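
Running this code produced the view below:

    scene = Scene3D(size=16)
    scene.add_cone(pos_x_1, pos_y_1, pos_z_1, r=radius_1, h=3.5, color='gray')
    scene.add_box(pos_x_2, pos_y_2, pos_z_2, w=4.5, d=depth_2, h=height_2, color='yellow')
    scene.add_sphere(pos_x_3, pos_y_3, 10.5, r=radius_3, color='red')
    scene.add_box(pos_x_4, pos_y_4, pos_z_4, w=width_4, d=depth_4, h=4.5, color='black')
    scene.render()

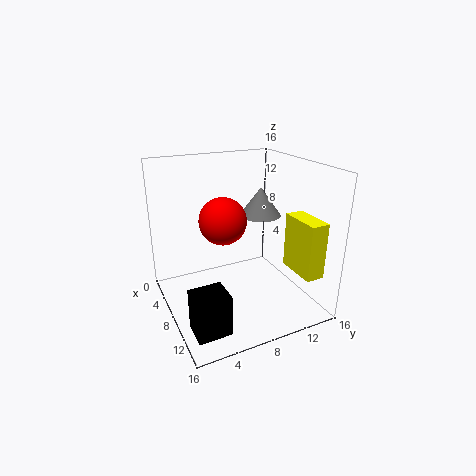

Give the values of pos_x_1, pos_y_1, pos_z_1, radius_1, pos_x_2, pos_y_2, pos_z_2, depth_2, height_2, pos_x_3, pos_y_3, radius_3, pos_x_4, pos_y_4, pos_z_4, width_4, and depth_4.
pos_x_1 = 5
pos_y_1 = 12.5
pos_z_1 = 9
radius_1 = 2.5
pos_x_2 = 10.5
pos_y_2 = 12.5
pos_z_2 = 5
depth_2 = 2
height_2 = 6
pos_x_3 = 8.5
pos_y_3 = 6
radius_3 = 2.5
pos_x_4 = 11
pos_y_4 = 1
pos_z_4 = 0.5
width_4 = 3
depth_4 = 3.5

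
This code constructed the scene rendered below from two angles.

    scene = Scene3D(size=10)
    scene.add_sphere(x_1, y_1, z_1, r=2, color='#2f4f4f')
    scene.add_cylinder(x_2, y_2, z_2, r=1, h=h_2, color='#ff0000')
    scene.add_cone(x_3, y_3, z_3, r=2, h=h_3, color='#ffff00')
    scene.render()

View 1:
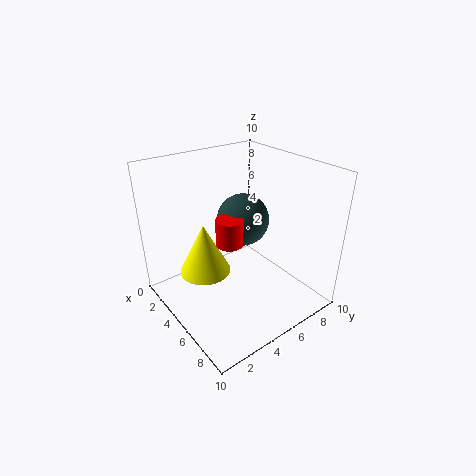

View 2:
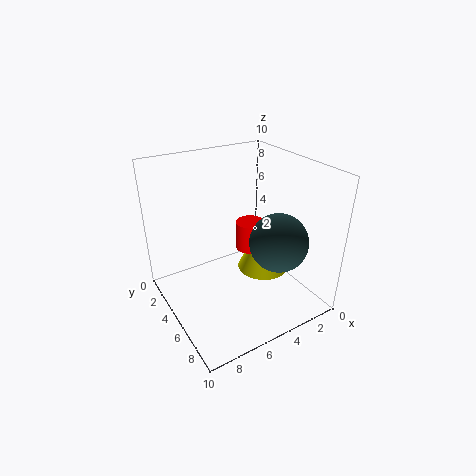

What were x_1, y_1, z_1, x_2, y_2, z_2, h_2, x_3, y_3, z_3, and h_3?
x_1 = 3
y_1 = 7
z_1 = 5
x_2 = 4
y_2 = 5
z_2 = 4
h_2 = 2
x_3 = 2
y_3 = 4
z_3 = 1
h_3 = 4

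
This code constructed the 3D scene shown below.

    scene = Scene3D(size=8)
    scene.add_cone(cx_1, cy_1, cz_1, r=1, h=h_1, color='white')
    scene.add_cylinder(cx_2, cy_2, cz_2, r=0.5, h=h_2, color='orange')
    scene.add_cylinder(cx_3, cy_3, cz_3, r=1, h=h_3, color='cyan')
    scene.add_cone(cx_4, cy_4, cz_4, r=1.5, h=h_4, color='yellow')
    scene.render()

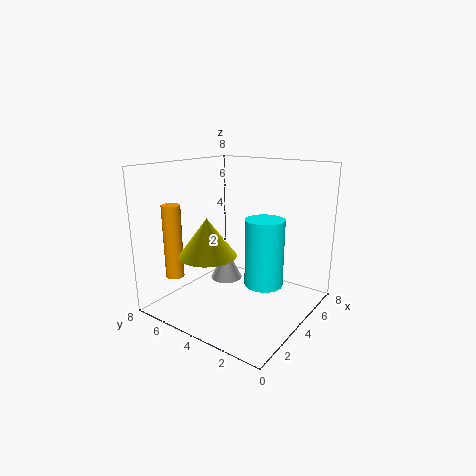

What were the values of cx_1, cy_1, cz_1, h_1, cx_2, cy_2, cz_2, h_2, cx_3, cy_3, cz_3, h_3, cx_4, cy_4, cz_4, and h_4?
cx_1 = 5.5; cy_1 = 6; cz_1 = 0.5; h_1 = 2; cx_2 = 1.5; cy_2 = 6.5; cz_2 = 2; h_2 = 4; cx_3 = 3.5; cy_3 = 2; cz_3 = 2; h_3 = 3.5; cx_4 = 2; cy_4 = 4.5; cz_4 = 3.5; h_4 = 2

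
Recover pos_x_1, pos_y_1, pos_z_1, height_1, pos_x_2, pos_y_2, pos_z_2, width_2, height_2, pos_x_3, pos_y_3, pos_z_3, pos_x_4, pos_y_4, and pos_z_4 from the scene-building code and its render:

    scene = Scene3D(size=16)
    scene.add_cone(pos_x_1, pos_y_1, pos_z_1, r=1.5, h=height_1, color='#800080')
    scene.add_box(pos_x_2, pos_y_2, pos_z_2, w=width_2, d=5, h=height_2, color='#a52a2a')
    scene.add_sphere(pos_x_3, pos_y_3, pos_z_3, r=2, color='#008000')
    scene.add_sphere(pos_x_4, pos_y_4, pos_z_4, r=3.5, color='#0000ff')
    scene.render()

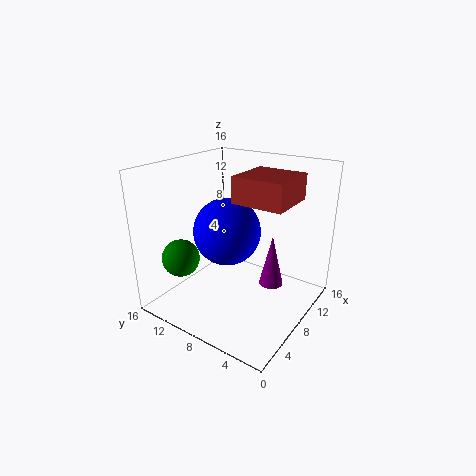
pos_x_1 = 12.5, pos_y_1 = 6, pos_z_1 = 0.5, height_1 = 6.5, pos_x_2 = 4, pos_y_2 = 1, pos_z_2 = 13.5, width_2 = 5, height_2 = 2.5, pos_x_3 = 3, pos_y_3 = 12, pos_z_3 = 6.5, pos_x_4 = 6, pos_y_4 = 8, pos_z_4 = 9.5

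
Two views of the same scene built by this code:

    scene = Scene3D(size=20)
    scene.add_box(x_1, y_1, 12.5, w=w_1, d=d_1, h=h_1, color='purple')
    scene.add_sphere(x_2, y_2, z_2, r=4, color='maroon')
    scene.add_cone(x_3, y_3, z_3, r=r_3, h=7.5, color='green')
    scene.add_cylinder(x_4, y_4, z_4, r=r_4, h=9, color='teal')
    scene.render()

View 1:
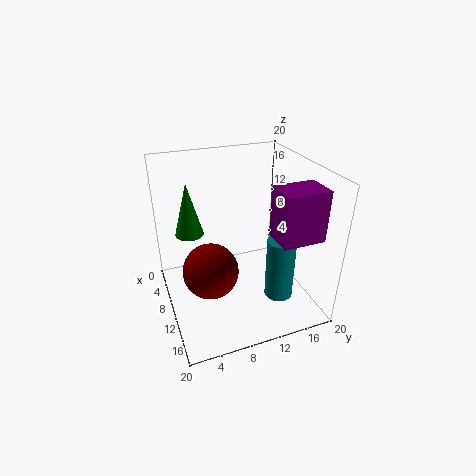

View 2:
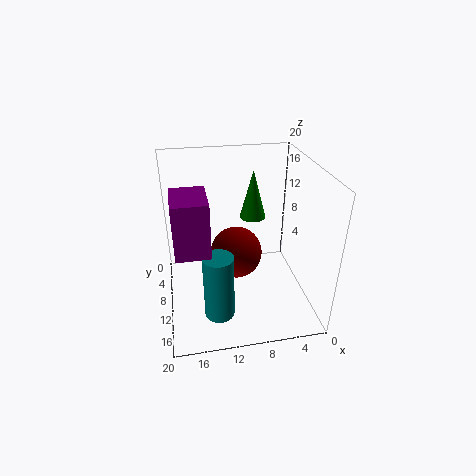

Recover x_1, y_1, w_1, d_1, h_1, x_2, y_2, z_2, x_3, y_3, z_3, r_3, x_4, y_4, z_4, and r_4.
x_1 = 14.5, y_1 = 12.5, w_1 = 4, d_1 = 5.5, h_1 = 6.5, x_2 = 9.5, y_2 = 6, z_2 = 5, x_3 = 6.5, y_3 = 4, z_3 = 10, r_3 = 2, x_4 = 13.5, y_4 = 15, z_4 = 1.5, r_4 = 2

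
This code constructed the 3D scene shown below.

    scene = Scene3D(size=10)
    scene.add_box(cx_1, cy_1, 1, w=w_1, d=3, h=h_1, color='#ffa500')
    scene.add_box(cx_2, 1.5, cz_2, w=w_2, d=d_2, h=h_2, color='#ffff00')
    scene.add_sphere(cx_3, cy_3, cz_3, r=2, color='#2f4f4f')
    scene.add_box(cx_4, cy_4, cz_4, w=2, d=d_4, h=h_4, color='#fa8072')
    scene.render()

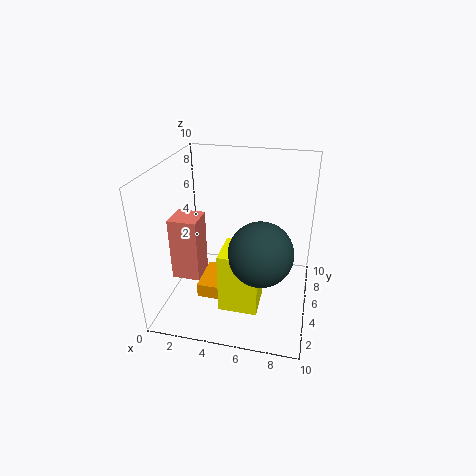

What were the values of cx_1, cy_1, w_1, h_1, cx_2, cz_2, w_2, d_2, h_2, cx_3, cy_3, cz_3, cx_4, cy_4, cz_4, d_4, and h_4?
cx_1 = 2.5; cy_1 = 3; w_1 = 3; h_1 = 1; cx_2 = 4.5; cz_2 = 1.5; w_2 = 2.5; d_2 = 2.5; h_2 = 4; cx_3 = 7; cy_3 = 2.5; cz_3 = 5.5; cx_4 = 0.5; cy_4 = 3.5; cz_4 = 2; d_4 = 2; h_4 = 4.5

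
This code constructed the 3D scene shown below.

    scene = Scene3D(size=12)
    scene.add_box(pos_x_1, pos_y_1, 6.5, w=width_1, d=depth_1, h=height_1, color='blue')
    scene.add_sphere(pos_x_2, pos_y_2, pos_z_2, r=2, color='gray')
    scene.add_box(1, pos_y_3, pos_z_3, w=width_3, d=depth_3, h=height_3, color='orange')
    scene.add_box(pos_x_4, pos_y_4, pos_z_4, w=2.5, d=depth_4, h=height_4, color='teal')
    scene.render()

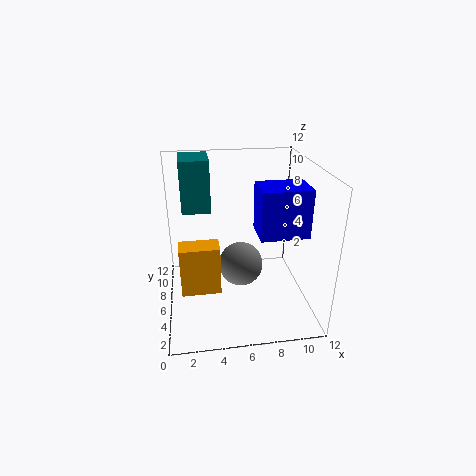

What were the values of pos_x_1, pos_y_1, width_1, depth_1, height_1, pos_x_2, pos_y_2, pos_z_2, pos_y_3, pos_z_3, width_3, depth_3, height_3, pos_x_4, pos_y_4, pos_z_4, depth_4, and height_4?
pos_x_1 = 7.5, pos_y_1 = 4, width_1 = 4, depth_1 = 3, height_1 = 4, pos_x_2 = 6.5, pos_y_2 = 7.5, pos_z_2 = 2.5, pos_y_3 = 6, pos_z_3 = 0.5, width_3 = 3.5, depth_3 = 2, height_3 = 4.5, pos_x_4 = 1.5, pos_y_4 = 8, pos_z_4 = 7.5, depth_4 = 3.5, height_4 = 4.5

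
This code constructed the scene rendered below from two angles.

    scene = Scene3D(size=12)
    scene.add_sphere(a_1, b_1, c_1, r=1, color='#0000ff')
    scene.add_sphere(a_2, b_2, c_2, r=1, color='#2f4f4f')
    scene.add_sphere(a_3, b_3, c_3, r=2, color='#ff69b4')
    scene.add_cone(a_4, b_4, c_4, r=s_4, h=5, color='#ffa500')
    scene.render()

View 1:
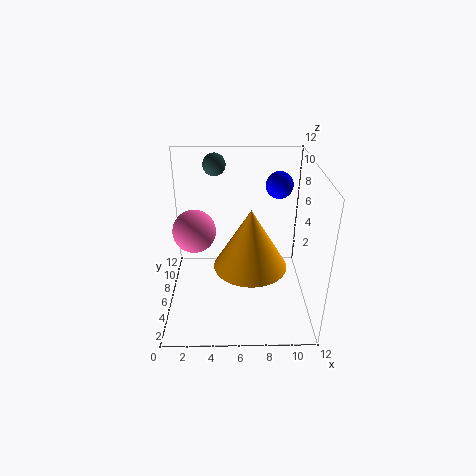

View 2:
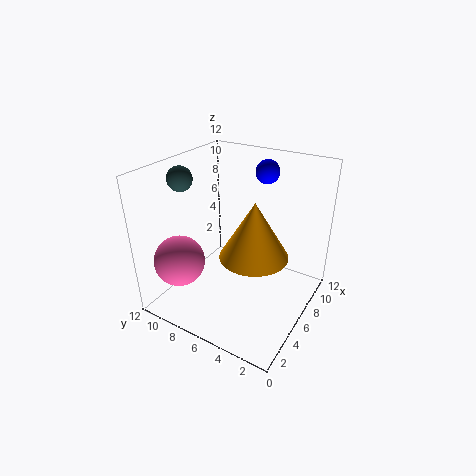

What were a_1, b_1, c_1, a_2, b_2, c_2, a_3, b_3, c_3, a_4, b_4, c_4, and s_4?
a_1 = 9; b_1 = 5; c_1 = 11; a_2 = 4; b_2 = 10; c_2 = 11; a_3 = 2; b_3 = 9; c_3 = 5; a_4 = 7; b_4 = 5; c_4 = 4; s_4 = 3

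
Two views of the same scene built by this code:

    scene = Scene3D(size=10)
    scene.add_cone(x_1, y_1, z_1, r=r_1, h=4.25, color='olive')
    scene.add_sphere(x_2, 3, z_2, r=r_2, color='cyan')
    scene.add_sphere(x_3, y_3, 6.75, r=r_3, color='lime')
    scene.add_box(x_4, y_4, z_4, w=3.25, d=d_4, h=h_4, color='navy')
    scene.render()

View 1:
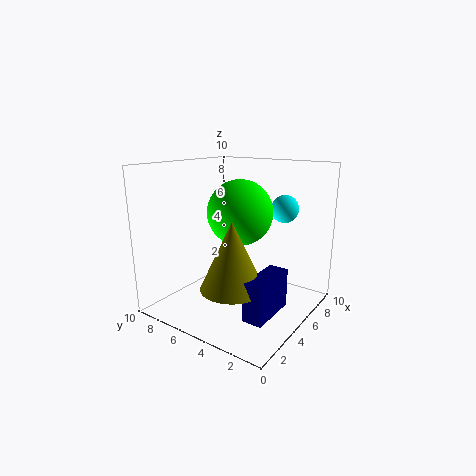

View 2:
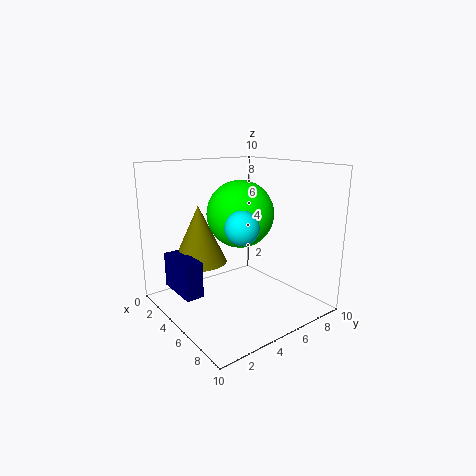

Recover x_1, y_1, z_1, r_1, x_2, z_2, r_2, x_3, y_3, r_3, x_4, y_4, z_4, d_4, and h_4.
x_1 = 2.25
y_1 = 3.5
z_1 = 2.75
r_1 = 2
x_2 = 8
z_2 = 6.75
r_2 = 1
x_3 = 5.25
y_3 = 5
r_3 = 2.25
x_4 = 1.5
y_4 = 1
z_4 = 1.25
d_4 = 1.25
h_4 = 2.5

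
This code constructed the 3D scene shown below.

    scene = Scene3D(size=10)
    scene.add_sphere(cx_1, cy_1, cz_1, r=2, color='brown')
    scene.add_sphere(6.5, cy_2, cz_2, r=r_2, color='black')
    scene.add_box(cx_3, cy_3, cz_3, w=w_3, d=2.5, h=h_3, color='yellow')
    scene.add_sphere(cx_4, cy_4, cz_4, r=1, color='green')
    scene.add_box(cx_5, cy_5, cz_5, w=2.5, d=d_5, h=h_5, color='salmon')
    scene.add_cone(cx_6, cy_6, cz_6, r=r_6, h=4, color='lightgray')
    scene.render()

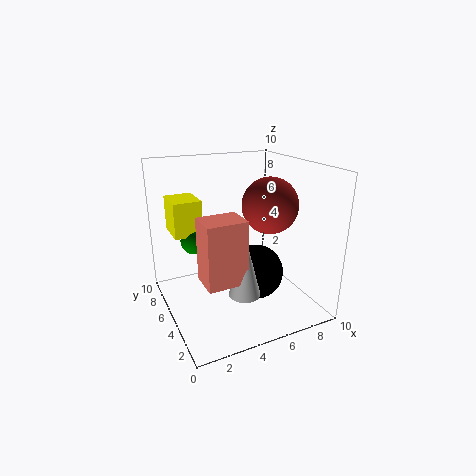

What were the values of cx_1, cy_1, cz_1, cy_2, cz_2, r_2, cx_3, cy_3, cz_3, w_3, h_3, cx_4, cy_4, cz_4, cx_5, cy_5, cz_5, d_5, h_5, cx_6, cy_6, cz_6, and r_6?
cx_1 = 7.5; cy_1 = 5; cz_1 = 7; cy_2 = 5; cz_2 = 2; r_2 = 2; cx_3 = 1; cy_3 = 6.5; cz_3 = 5; w_3 = 2; h_3 = 2.5; cx_4 = 2.5; cy_4 = 7; cz_4 = 4.5; cx_5 = 1.5; cy_5 = 1.5; cz_5 = 3.5; d_5 = 2; h_5 = 4; cx_6 = 4; cy_6 = 2; cz_6 = 2.5; r_6 = 1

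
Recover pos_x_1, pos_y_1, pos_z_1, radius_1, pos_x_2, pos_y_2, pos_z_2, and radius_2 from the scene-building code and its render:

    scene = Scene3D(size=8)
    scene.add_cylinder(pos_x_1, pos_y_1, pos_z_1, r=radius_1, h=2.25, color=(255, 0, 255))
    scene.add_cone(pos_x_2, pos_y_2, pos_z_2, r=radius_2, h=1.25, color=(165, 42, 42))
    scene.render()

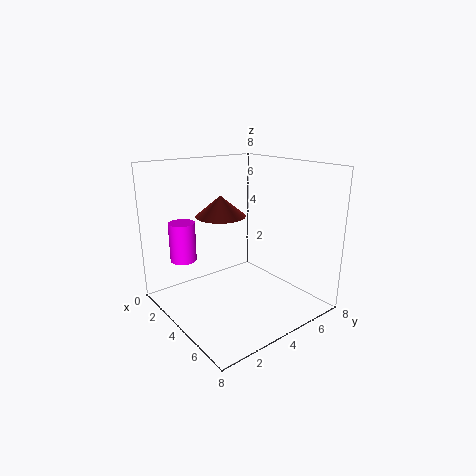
pos_x_1 = 1.75; pos_y_1 = 1.75; pos_z_1 = 2.5; radius_1 = 0.75; pos_x_2 = 2; pos_y_2 = 4.25; pos_z_2 = 4.75; radius_2 = 1.5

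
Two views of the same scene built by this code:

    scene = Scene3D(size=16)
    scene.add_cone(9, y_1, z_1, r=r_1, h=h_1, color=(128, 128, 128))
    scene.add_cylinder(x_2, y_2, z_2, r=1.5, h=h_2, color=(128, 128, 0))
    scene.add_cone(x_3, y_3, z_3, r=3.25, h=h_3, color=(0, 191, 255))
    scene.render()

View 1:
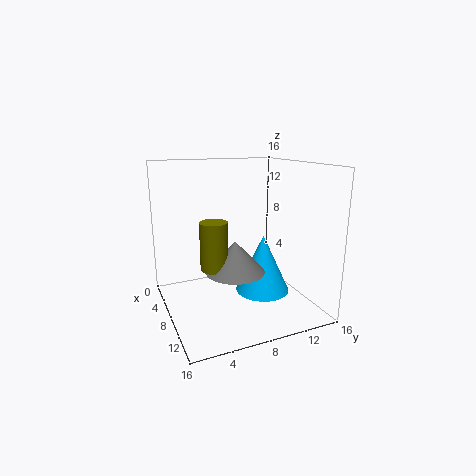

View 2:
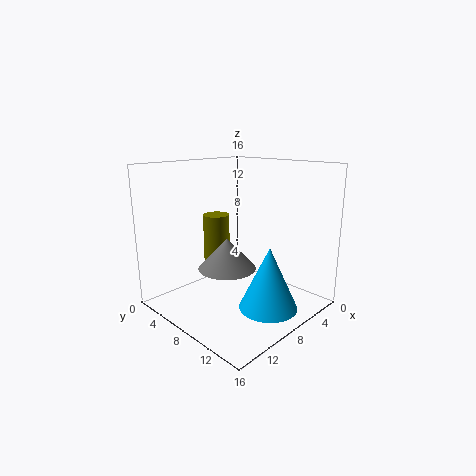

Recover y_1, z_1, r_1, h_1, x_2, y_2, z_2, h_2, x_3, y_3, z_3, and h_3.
y_1 = 7.25
z_1 = 4.5
r_1 = 3.25
h_1 = 3.5
x_2 = 8.5
y_2 = 5
z_2 = 5
h_2 = 5.25
x_3 = 7
y_3 = 11.75
z_3 = 0.5
h_3 = 7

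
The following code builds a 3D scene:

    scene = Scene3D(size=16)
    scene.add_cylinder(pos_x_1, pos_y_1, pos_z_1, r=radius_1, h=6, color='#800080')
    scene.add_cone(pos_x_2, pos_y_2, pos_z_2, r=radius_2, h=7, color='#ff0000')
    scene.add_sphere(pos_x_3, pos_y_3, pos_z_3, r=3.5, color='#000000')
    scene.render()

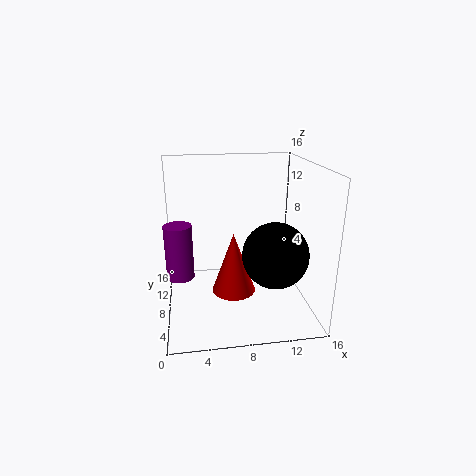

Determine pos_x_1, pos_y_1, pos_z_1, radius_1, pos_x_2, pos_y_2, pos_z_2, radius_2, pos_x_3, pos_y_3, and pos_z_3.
pos_x_1 = 1.5, pos_y_1 = 7.5, pos_z_1 = 4, radius_1 = 1.5, pos_x_2 = 7.5, pos_y_2 = 8, pos_z_2 = 1.5, radius_2 = 2.5, pos_x_3 = 11.5, pos_y_3 = 5, pos_z_3 = 7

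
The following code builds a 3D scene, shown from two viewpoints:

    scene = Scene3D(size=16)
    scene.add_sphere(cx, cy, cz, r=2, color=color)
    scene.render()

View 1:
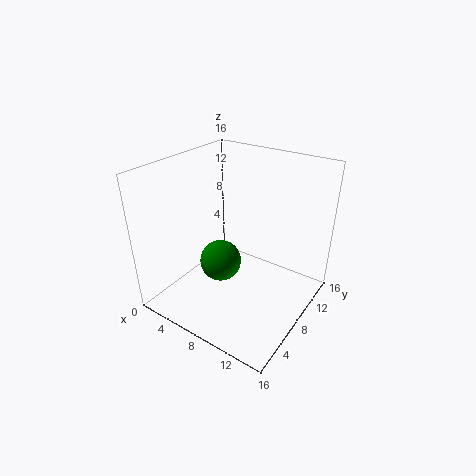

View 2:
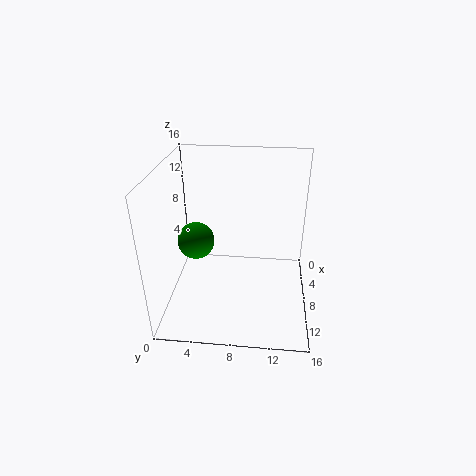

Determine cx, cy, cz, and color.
cx = 9, cy = 3.5, cz = 8, color = 'green'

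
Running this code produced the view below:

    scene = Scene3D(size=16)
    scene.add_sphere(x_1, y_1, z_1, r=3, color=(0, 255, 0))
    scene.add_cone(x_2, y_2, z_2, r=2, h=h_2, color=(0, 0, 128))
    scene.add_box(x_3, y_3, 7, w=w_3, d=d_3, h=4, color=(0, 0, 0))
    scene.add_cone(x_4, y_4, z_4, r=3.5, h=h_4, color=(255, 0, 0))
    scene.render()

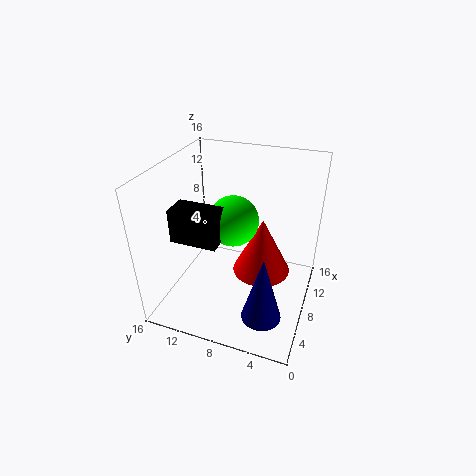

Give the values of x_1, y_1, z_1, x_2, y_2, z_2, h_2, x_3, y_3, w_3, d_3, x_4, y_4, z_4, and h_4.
x_1 = 10.5
y_1 = 9.5
z_1 = 8.5
x_2 = 2.5
y_2 = 3.5
z_2 = 3
h_2 = 7
x_3 = 6
y_3 = 10
w_3 = 3
d_3 = 5.5
x_4 = 11
y_4 = 6
z_4 = 2
h_4 = 7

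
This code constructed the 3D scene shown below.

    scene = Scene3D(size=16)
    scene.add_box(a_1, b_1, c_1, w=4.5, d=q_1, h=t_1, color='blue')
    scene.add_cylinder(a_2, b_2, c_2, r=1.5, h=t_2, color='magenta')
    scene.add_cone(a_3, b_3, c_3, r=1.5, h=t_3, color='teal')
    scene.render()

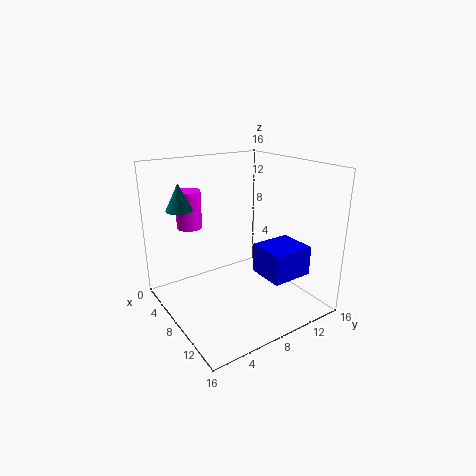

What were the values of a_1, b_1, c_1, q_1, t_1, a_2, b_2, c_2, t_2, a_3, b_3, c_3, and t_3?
a_1 = 7.5; b_1 = 10.5; c_1 = 3; q_1 = 5; t_1 = 3.5; a_2 = 2; b_2 = 5; c_2 = 8; t_2 = 4.5; a_3 = 4; b_3 = 3; c_3 = 11; t_3 = 3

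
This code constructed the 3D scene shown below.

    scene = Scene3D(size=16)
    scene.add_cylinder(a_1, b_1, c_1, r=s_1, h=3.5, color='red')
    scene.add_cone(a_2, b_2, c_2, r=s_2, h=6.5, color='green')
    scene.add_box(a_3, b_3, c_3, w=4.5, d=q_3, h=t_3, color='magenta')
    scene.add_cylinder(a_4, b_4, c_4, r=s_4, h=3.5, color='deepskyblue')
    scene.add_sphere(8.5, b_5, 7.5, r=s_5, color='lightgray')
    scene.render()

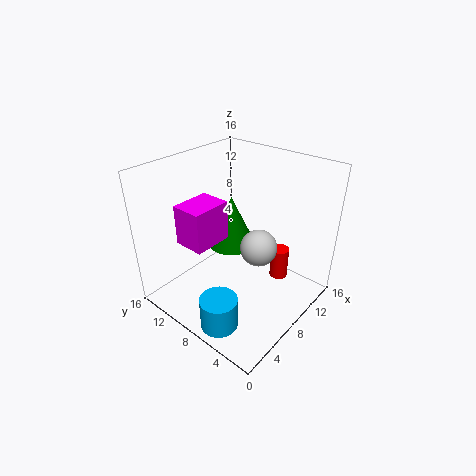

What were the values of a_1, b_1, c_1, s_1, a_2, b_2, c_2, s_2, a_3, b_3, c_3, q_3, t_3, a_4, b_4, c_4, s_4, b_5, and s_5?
a_1 = 10.5, b_1 = 4, c_1 = 3.5, s_1 = 1, a_2 = 11.5, b_2 = 12, c_2 = 4, s_2 = 3, a_3 = 3.5, b_3 = 9.5, c_3 = 7.5, q_3 = 3.5, t_3 = 4.5, a_4 = 2.5, b_4 = 6, c_4 = 0.5, s_4 = 2, b_5 = 5.5, s_5 = 2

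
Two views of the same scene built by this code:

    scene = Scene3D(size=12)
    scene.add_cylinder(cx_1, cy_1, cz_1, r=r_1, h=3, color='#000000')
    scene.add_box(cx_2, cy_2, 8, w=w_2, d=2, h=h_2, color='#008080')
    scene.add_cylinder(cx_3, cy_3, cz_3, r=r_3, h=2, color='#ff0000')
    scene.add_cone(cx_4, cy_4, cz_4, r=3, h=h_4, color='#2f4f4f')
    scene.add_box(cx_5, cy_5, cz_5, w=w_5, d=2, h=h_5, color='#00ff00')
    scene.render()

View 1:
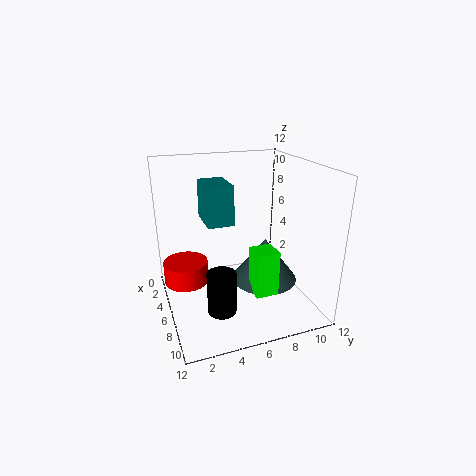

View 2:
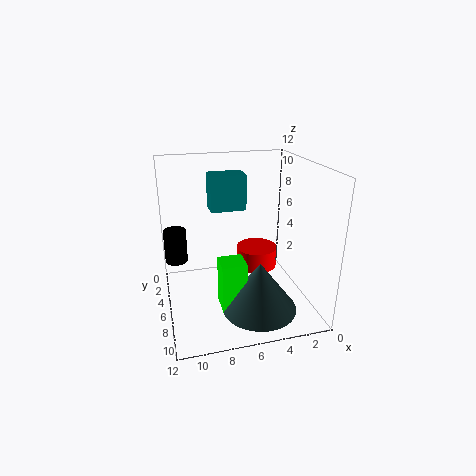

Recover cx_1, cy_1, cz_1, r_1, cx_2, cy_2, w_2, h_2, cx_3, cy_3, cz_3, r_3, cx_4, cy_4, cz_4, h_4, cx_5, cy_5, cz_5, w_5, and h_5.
cx_1 = 11; cy_1 = 3; cz_1 = 3; r_1 = 1; cx_2 = 5; cy_2 = 3; w_2 = 3; h_2 = 3; cx_3 = 3; cy_3 = 2; cz_3 = 1; r_3 = 2; cx_4 = 5; cy_4 = 9; cz_4 = 1; h_4 = 4; cx_5 = 6; cy_5 = 7; cz_5 = 1; w_5 = 2; h_5 = 4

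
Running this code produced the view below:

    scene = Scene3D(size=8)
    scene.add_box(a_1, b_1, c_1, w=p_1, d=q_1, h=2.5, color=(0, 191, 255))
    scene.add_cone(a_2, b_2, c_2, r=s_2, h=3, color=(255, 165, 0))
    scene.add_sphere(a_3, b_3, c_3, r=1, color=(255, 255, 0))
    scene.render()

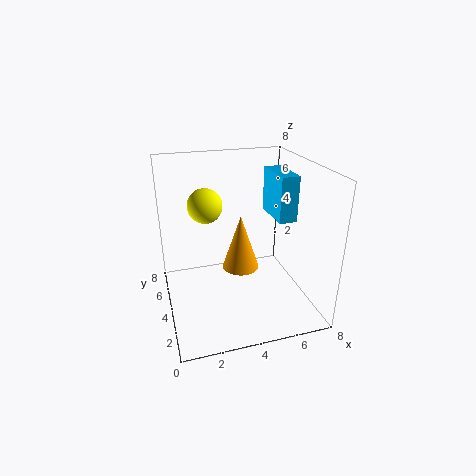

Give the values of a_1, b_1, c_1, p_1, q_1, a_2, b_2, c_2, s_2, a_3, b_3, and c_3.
a_1 = 6
b_1 = 3
c_1 = 5
p_1 = 1
q_1 = 2.5
a_2 = 4
b_2 = 3.5
c_2 = 2.5
s_2 = 1
a_3 = 2.5
b_3 = 5.5
c_3 = 5.5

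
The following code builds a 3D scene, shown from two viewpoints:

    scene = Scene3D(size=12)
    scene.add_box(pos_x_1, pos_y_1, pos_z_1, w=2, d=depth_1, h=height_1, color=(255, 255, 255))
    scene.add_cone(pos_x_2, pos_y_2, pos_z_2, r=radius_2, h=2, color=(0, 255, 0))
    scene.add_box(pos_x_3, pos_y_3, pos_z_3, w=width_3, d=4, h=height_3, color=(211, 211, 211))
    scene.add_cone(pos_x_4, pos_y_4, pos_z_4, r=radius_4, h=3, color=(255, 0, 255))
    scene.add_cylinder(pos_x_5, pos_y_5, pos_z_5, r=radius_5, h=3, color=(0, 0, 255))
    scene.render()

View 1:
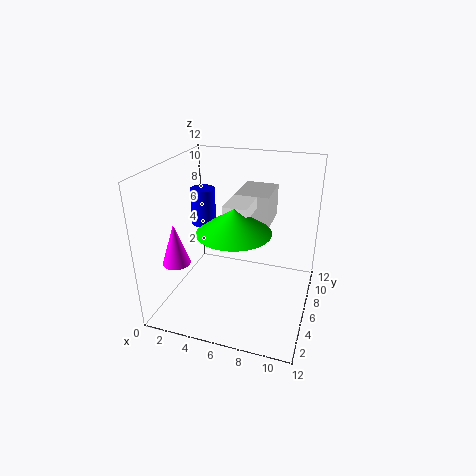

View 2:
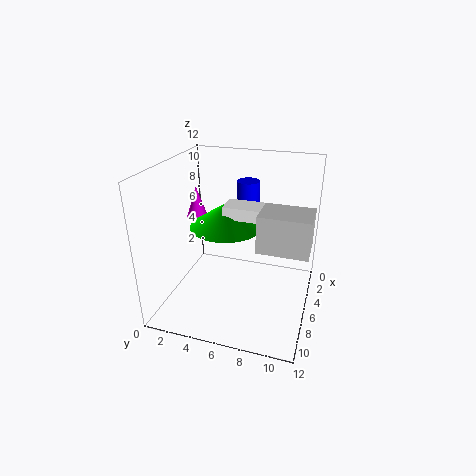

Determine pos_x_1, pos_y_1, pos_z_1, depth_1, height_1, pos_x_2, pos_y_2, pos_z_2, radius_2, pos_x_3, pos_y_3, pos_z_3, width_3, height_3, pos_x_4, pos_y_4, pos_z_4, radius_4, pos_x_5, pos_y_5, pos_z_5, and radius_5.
pos_x_1 = 5; pos_y_1 = 5; pos_z_1 = 8; depth_1 = 3; height_1 = 1; pos_x_2 = 6; pos_y_2 = 5; pos_z_2 = 7; radius_2 = 3; pos_x_3 = 5; pos_y_3 = 8; pos_z_3 = 6; width_3 = 3; height_3 = 3; pos_x_4 = 3; pos_y_4 = 1; pos_z_4 = 6; radius_4 = 1; pos_x_5 = 3; pos_y_5 = 6; pos_z_5 = 7; radius_5 = 1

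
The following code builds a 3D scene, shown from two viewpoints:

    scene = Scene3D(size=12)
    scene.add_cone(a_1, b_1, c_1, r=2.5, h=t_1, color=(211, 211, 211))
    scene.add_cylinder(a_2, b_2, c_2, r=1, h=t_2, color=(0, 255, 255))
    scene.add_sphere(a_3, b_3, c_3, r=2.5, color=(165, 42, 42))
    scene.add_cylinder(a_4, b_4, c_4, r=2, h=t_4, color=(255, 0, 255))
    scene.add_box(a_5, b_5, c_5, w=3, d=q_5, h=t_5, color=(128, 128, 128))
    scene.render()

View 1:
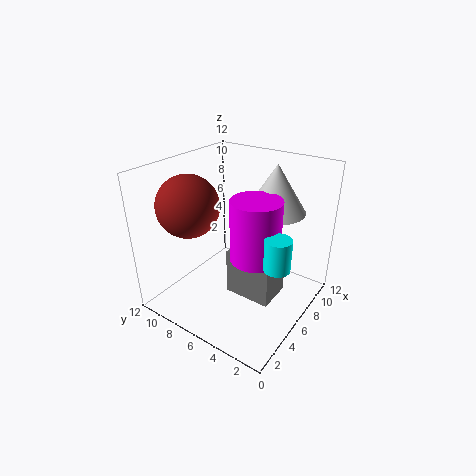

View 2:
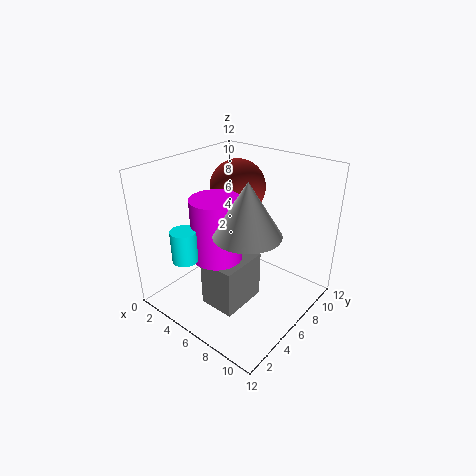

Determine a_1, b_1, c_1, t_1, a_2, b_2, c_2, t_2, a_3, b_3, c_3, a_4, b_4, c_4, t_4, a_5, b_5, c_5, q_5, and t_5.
a_1 = 8.5, b_1 = 4, c_1 = 8, t_1 = 4, a_2 = 4.5, b_2 = 1.5, c_2 = 5.5, t_2 = 2.5, a_3 = 3.5, b_3 = 9, c_3 = 9, a_4 = 5.5, b_4 = 4, c_4 = 5, t_4 = 5, a_5 = 5, b_5 = 2.5, c_5 = 1, q_5 = 4, t_5 = 4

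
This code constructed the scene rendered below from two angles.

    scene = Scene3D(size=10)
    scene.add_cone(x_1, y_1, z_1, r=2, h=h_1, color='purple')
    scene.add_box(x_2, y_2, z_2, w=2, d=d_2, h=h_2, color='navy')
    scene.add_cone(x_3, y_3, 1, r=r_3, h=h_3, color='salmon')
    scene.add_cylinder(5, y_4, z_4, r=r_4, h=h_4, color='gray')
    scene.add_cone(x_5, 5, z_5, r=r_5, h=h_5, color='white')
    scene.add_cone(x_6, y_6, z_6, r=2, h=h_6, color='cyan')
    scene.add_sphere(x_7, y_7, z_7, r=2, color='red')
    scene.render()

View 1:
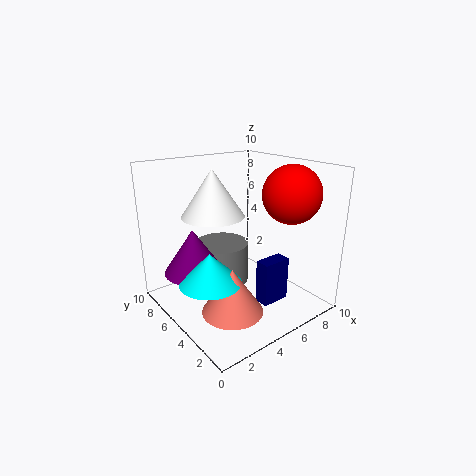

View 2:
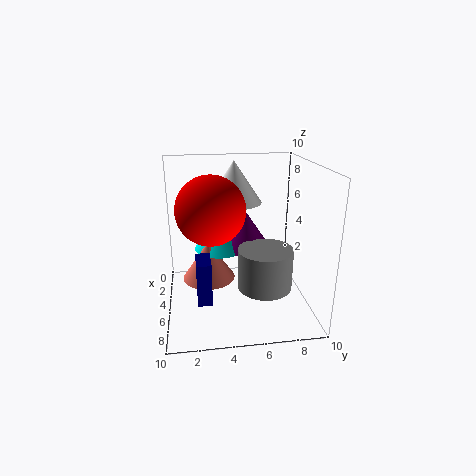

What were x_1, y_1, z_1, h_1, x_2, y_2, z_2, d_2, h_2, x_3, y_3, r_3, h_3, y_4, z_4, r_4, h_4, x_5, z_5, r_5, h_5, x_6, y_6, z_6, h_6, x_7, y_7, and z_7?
x_1 = 2, y_1 = 6, z_1 = 3, h_1 = 3, x_2 = 5, y_2 = 2, z_2 = 1, d_2 = 1, h_2 = 3, x_3 = 3, y_3 = 3, r_3 = 2, h_3 = 3, y_4 = 7, z_4 = 1, r_4 = 2, h_4 = 3, x_5 = 3, z_5 = 7, r_5 = 2, h_5 = 3, x_6 = 2, y_6 = 4, z_6 = 3, h_6 = 2, x_7 = 8, y_7 = 3, z_7 = 8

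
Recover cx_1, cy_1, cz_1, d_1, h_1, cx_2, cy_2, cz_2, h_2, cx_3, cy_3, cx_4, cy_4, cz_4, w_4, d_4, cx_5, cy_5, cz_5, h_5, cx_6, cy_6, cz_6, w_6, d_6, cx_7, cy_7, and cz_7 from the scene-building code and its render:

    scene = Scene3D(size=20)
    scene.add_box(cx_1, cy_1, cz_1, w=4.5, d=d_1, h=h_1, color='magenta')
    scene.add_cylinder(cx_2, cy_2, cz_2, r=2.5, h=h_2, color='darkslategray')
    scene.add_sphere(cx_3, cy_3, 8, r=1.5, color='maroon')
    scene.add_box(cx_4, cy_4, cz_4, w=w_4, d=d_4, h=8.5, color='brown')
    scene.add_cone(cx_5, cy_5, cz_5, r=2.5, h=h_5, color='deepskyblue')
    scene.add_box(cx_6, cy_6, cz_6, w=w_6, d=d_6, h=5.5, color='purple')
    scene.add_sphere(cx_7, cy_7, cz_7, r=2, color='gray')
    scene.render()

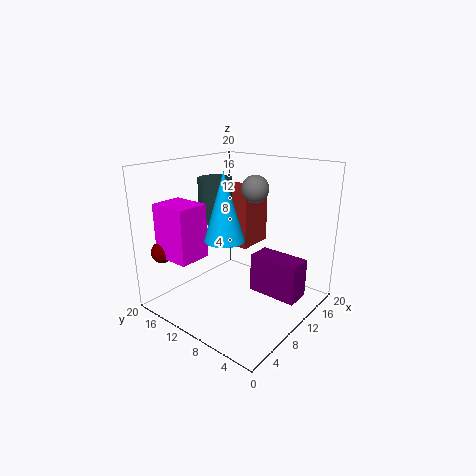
cx_1 = 2.5, cy_1 = 13, cz_1 = 7.5, d_1 = 5.5, h_1 = 7.5, cx_2 = 11.5, cy_2 = 15.5, cz_2 = 11, h_2 = 6.5, cx_3 = 3, cy_3 = 18, cx_4 = 13, cy_4 = 11, cz_4 = 7, w_4 = 5.5, d_4 = 6.5, cx_5 = 5.5, cy_5 = 8.5, cz_5 = 11.5, h_5 = 8.5, cx_6 = 11, cy_6 = 1.5, cz_6 = 2, w_6 = 3.5, d_6 = 7, cx_7 = 14.5, cy_7 = 10.5, cz_7 = 16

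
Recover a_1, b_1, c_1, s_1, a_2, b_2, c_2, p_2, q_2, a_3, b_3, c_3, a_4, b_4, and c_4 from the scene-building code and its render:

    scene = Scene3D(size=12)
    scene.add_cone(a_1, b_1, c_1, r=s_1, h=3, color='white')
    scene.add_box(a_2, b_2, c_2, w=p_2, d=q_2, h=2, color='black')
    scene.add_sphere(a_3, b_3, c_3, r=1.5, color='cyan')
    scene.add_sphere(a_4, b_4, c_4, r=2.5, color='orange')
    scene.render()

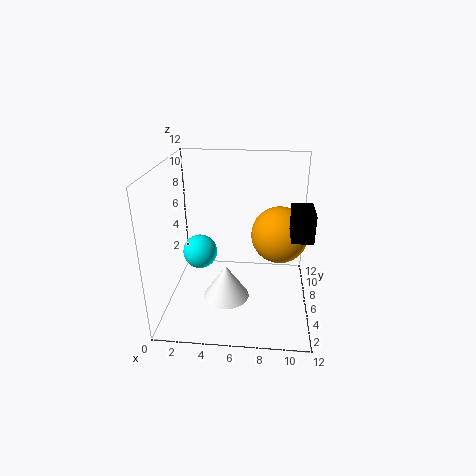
a_1 = 5; b_1 = 5.5; c_1 = 0.5; s_1 = 2; a_2 = 10; b_2 = 1.5; c_2 = 8; p_2 = 1.5; q_2 = 2.5; a_3 = 2.5; b_3 = 7; c_3 = 4; a_4 = 9.5; b_4 = 8; c_4 = 5.5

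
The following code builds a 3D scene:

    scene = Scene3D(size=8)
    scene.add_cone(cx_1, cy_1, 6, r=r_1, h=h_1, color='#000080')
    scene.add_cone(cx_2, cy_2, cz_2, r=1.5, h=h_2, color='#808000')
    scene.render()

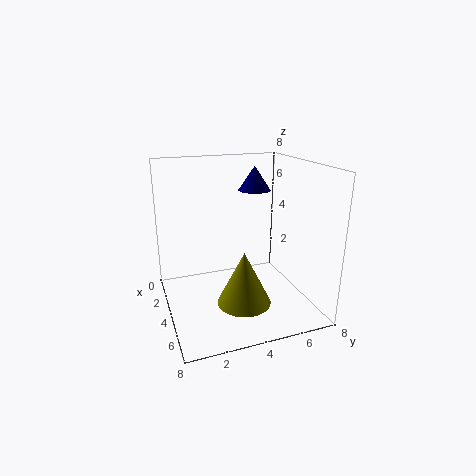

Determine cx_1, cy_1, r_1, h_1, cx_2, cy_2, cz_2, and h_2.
cx_1 = 1.5, cy_1 = 6, r_1 = 1, h_1 = 1.5, cx_2 = 5, cy_2 = 4, cz_2 = 0.5, h_2 = 3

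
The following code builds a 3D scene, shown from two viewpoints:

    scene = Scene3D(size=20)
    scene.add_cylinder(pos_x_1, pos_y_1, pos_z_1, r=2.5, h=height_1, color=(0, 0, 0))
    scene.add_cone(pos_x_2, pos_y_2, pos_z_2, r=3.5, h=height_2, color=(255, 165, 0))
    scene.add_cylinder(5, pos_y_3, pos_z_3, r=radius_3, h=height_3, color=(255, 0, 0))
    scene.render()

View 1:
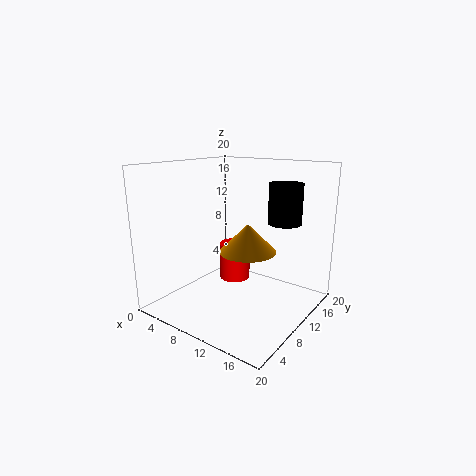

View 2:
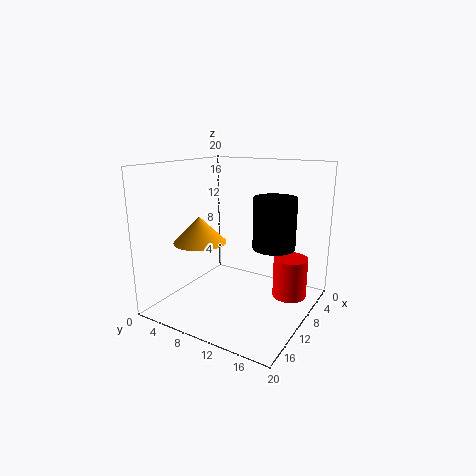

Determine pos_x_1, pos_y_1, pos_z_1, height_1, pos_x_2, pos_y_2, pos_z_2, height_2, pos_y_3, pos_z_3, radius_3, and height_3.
pos_x_1 = 13.5; pos_y_1 = 17; pos_z_1 = 11; height_1 = 6; pos_x_2 = 14; pos_y_2 = 6.5; pos_z_2 = 10; height_2 = 3.5; pos_y_3 = 16; pos_z_3 = 0.5; radius_3 = 2.5; height_3 = 6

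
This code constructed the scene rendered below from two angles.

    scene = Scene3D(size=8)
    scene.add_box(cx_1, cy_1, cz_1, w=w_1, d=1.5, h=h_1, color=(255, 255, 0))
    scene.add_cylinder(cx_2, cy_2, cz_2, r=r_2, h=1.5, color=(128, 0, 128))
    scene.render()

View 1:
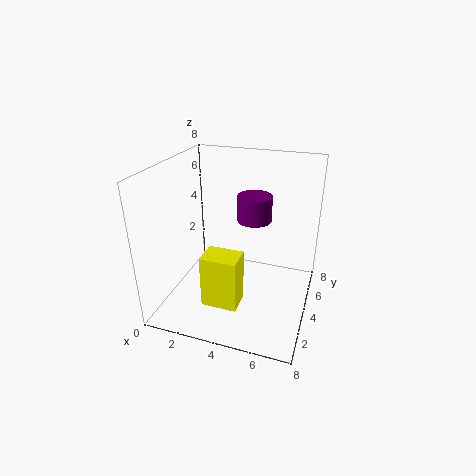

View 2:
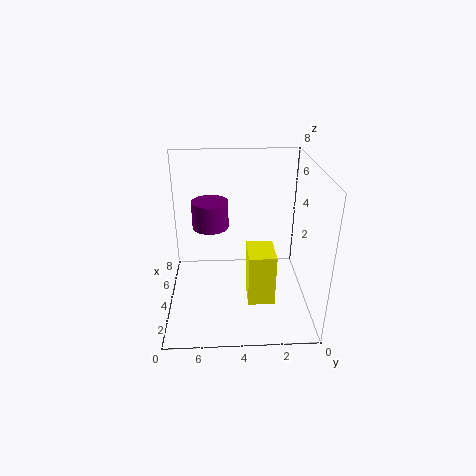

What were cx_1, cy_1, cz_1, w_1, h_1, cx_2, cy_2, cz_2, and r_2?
cx_1 = 2.5, cy_1 = 2, cz_1 = 0.5, w_1 = 2, h_1 = 3, cx_2 = 4.5, cy_2 = 5.5, cz_2 = 4.5, r_2 = 1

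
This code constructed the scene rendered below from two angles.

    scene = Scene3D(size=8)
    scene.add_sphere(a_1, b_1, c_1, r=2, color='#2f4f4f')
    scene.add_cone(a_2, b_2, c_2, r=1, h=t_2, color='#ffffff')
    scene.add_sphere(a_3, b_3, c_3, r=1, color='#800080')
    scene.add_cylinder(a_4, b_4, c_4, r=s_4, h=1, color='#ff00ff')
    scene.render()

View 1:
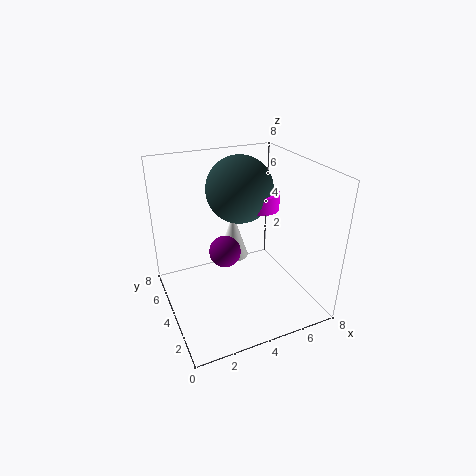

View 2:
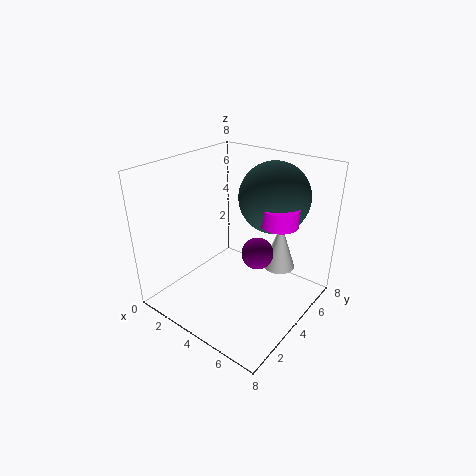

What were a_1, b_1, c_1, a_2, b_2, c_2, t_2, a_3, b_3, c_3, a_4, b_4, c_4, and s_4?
a_1 = 5; b_1 = 6; c_1 = 6; a_2 = 5; b_2 = 7; c_2 = 1; t_2 = 3; a_3 = 4; b_3 = 6; c_3 = 2; a_4 = 6; b_4 = 5; c_4 = 5; s_4 = 1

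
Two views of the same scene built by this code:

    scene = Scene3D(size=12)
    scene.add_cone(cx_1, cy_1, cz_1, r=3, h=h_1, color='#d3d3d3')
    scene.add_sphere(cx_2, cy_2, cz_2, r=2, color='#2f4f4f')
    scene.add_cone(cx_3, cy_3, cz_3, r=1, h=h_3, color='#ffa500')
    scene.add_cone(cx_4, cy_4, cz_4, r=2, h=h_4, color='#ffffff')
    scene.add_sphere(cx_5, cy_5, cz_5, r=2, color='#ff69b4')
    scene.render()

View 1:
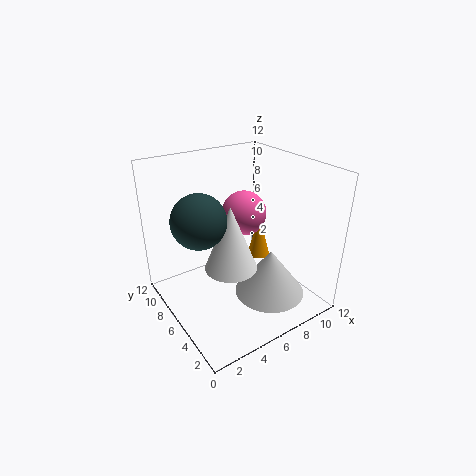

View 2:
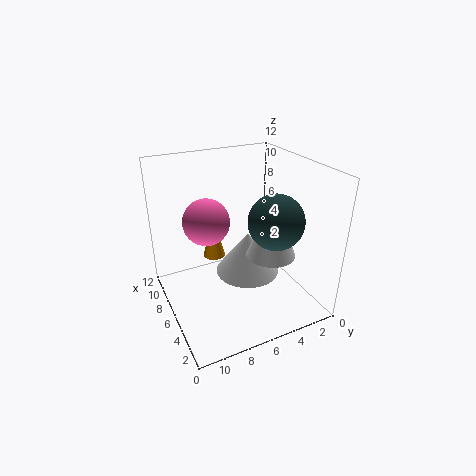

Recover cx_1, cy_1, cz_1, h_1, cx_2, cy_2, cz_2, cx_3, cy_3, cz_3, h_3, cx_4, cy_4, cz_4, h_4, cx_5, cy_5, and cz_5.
cx_1 = 8; cy_1 = 4; cz_1 = 1; h_1 = 4; cx_2 = 2; cy_2 = 5; cz_2 = 9; cx_3 = 9; cy_3 = 7; cz_3 = 3; h_3 = 4; cx_4 = 4; cy_4 = 4; cz_4 = 5; h_4 = 5; cx_5 = 8; cy_5 = 8; cz_5 = 7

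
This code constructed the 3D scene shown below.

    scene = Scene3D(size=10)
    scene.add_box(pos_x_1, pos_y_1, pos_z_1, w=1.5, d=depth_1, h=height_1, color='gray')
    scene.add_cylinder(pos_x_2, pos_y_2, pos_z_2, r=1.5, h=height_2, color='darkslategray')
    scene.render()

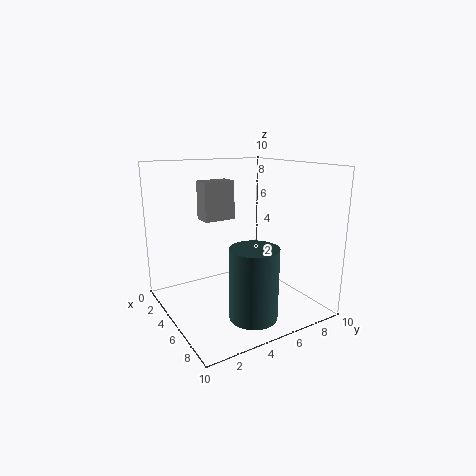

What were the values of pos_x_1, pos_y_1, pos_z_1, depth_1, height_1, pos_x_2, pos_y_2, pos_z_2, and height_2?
pos_x_1 = 0.5; pos_y_1 = 4; pos_z_1 = 5.5; depth_1 = 2.5; height_1 = 3; pos_x_2 = 8.5; pos_y_2 = 4; pos_z_2 = 1; height_2 = 4.5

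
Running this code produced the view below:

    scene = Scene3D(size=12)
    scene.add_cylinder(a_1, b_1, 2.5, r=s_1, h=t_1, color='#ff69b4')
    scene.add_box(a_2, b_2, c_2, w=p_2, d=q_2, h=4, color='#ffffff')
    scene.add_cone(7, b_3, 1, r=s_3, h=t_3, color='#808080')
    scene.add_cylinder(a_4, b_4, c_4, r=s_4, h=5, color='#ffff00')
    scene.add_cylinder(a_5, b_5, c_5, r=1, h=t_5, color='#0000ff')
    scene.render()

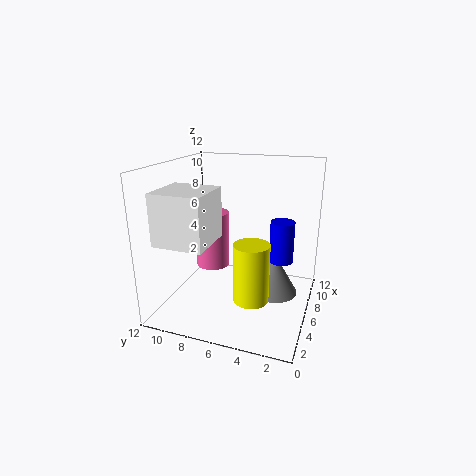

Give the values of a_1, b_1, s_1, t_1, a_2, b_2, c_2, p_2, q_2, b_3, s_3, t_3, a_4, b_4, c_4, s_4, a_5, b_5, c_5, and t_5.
a_1 = 7.5
b_1 = 9
s_1 = 1.5
t_1 = 5
a_2 = 1
b_2 = 7
c_2 = 6.5
p_2 = 4
q_2 = 4
b_3 = 3
s_3 = 2
t_3 = 3.5
a_4 = 5
b_4 = 4.5
c_4 = 1
s_4 = 1.5
a_5 = 7
b_5 = 2.5
c_5 = 4
t_5 = 3.5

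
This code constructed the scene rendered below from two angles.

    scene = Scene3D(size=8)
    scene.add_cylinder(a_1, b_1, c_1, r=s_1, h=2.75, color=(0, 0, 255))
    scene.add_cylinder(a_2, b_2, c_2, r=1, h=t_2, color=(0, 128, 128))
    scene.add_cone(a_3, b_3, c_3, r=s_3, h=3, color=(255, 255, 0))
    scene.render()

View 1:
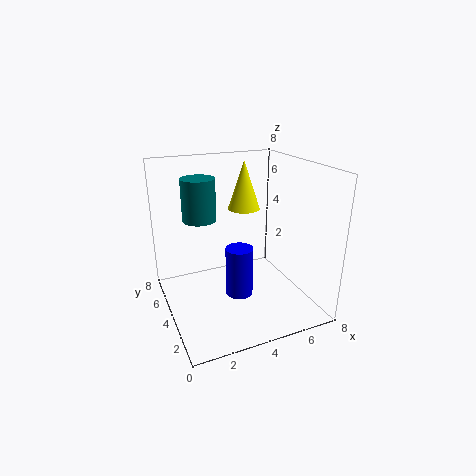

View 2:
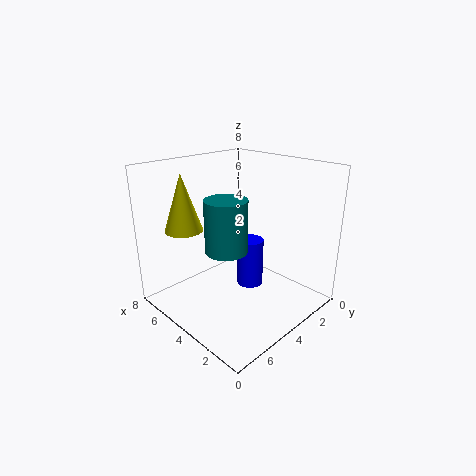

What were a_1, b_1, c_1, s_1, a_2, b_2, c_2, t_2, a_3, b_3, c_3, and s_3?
a_1 = 3.75; b_1 = 3.25; c_1 = 1; s_1 = 0.75; a_2 = 2.5; b_2 = 6.25; c_2 = 4.5; t_2 = 2.5; a_3 = 5.5; b_3 = 6.5; c_3 = 4.75; s_3 = 1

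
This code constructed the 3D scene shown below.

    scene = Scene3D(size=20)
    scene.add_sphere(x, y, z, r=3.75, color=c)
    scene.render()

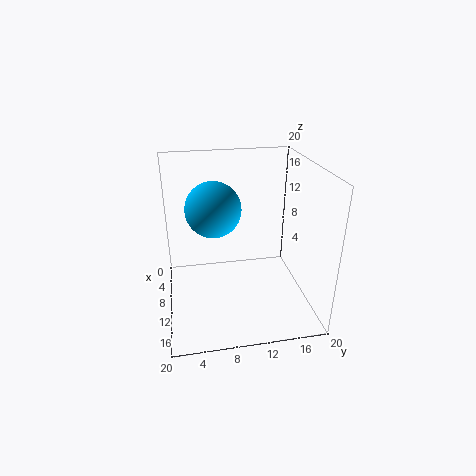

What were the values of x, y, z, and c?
x = 9.5; y = 6.75; z = 14.25; c = 'deepskyblue'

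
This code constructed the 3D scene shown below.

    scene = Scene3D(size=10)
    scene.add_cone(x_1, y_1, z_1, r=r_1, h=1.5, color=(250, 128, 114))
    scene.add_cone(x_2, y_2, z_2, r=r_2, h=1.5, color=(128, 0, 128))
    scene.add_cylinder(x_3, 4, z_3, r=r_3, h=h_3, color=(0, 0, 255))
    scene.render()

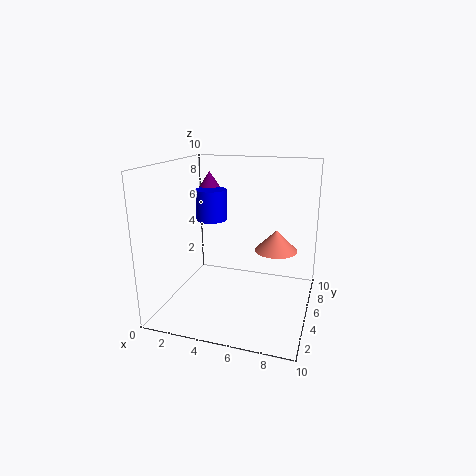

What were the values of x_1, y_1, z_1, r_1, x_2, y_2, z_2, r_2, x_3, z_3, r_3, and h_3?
x_1 = 7.5, y_1 = 6, z_1 = 4, r_1 = 1.5, x_2 = 3, y_2 = 5, z_2 = 8, r_2 = 1, x_3 = 3.5, z_3 = 6.5, r_3 = 1, h_3 = 2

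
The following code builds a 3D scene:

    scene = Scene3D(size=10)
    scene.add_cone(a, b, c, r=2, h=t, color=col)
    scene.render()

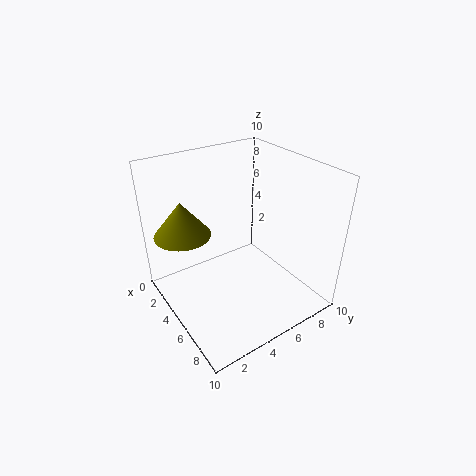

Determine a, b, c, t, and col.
a = 2.5, b = 2, c = 5, t = 2.5, col = 'olive'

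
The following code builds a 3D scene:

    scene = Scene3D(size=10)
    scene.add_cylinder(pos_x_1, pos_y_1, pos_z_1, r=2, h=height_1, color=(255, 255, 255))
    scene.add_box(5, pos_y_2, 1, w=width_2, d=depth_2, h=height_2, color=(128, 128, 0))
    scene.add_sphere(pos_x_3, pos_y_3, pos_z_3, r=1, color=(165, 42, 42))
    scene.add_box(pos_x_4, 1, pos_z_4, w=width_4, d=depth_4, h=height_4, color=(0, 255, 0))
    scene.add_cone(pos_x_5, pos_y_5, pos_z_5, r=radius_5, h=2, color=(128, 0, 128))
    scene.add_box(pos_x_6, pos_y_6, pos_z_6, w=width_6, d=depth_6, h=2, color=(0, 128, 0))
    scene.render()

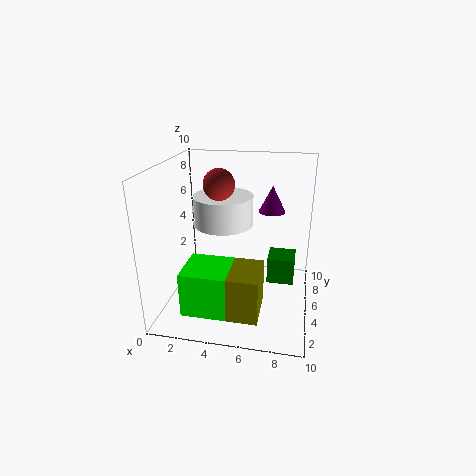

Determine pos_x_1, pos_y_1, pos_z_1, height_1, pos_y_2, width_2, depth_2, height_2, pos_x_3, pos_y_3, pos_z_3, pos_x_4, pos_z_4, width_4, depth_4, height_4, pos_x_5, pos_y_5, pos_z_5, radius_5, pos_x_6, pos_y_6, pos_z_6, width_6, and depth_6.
pos_x_1 = 4, pos_y_1 = 5, pos_z_1 = 6, height_1 = 2, pos_y_2 = 1, width_2 = 2, depth_2 = 3, height_2 = 3, pos_x_3 = 4, pos_y_3 = 4, pos_z_3 = 9, pos_x_4 = 2, pos_z_4 = 1, width_4 = 3, depth_4 = 3, height_4 = 3, pos_x_5 = 7, pos_y_5 = 8, pos_z_5 = 6, radius_5 = 1, pos_x_6 = 7, pos_y_6 = 6, pos_z_6 = 1, width_6 = 2, depth_6 = 2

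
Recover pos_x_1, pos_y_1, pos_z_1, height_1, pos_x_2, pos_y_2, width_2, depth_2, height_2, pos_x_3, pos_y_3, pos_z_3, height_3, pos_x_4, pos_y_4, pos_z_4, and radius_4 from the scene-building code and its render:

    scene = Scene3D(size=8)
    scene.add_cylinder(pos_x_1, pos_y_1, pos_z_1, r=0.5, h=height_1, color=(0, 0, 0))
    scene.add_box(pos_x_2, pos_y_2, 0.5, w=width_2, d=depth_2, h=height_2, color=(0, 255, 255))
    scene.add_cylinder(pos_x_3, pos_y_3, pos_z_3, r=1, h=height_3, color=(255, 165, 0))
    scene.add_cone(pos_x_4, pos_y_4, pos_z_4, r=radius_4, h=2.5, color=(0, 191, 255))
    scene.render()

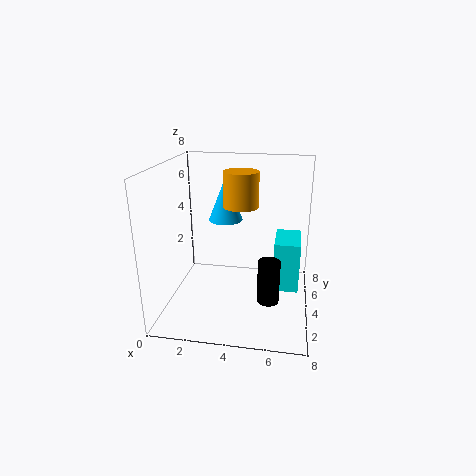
pos_x_1 = 6
pos_y_1 = 0.5
pos_z_1 = 2.5
height_1 = 2
pos_x_2 = 6
pos_y_2 = 4.5
width_2 = 1.5
depth_2 = 2.5
height_2 = 3
pos_x_3 = 4
pos_y_3 = 5
pos_z_3 = 5.5
height_3 = 2
pos_x_4 = 3
pos_y_4 = 5.5
pos_z_4 = 4.5
radius_4 = 1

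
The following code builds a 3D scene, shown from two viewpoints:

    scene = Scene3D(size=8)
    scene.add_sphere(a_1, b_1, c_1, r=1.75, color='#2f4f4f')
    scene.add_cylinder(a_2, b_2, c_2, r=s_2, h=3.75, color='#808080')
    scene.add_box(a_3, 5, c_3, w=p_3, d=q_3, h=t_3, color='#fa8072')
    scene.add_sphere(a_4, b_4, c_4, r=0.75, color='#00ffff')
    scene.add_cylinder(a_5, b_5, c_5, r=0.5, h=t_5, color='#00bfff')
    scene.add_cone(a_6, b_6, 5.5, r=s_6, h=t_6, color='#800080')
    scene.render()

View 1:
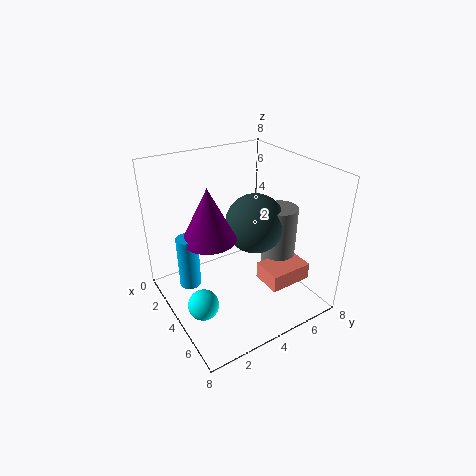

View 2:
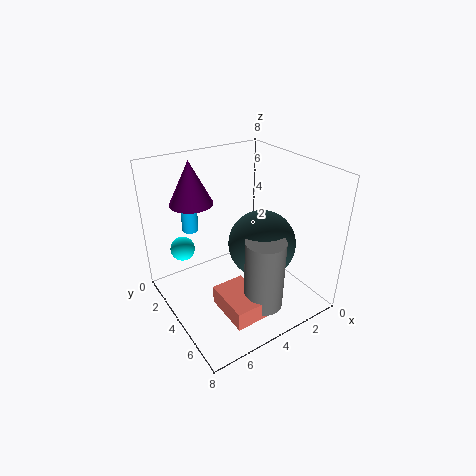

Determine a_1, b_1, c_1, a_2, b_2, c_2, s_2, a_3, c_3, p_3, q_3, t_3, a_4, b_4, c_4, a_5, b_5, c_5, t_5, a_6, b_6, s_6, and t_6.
a_1 = 3.5; b_1 = 5.5; c_1 = 4.25; a_2 = 4.25; b_2 = 6.75; c_2 = 1.5; s_2 = 1; a_3 = 4.5; c_3 = 1.25; p_3 = 1.75; q_3 = 2.5; t_3 = 1; a_4 = 6; b_4 = 0.75; c_4 = 2.25; a_5 = 5.25; b_5 = 0.5; c_5 = 3.25; t_5 = 2.5; a_6 = 5.5; b_6 = 1.5; s_6 = 1.25; t_6 = 2.5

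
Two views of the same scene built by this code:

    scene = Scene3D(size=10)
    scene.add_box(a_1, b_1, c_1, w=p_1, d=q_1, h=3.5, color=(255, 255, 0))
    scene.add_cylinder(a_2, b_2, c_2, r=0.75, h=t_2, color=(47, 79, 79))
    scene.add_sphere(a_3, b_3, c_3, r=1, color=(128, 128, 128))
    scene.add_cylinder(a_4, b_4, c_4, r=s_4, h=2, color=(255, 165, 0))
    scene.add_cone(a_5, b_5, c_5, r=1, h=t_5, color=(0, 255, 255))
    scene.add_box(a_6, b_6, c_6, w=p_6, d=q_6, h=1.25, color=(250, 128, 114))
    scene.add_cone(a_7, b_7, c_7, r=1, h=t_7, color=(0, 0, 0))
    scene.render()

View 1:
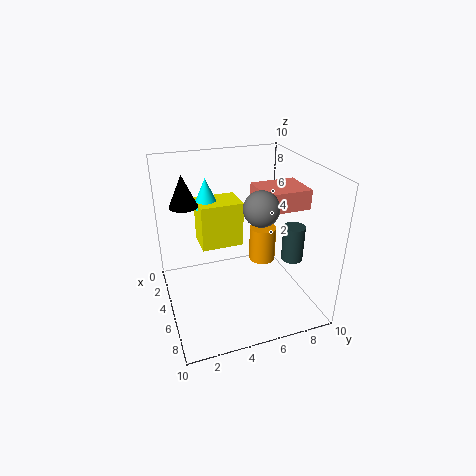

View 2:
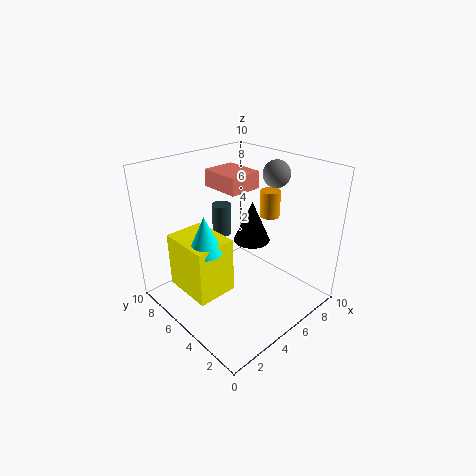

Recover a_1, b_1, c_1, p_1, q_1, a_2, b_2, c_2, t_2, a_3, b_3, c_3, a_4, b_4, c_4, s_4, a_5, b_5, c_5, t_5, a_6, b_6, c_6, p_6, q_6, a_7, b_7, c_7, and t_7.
a_1 = 0.25, b_1 = 3, c_1 = 3, p_1 = 2.5, q_1 = 3.25, a_2 = 6.5, b_2 = 8.5, c_2 = 3.5, t_2 = 2.5, a_3 = 8.75, b_3 = 5, c_3 = 8.75, a_4 = 8.5, b_4 = 5.25, c_4 = 5.5, s_4 = 0.75, a_5 = 1.25, b_5 = 3.75, c_5 = 6, t_5 = 2.25, a_6 = 5.25, b_6 = 5.75, c_6 = 7.75, p_6 = 2.5, q_6 = 3, a_7 = 3, b_7 = 1.75, c_7 = 7, t_7 = 2.25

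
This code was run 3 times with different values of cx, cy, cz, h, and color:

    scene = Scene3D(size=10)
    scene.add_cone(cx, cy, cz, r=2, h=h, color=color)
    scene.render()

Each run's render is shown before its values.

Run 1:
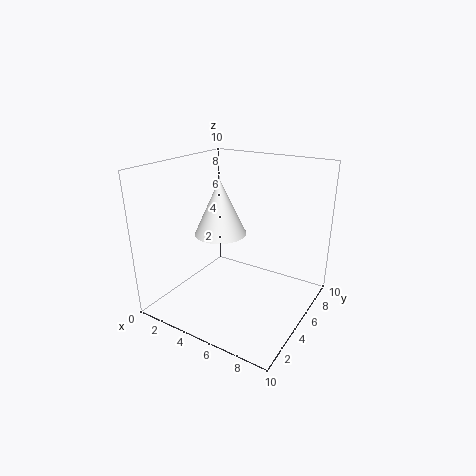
cx = 2.5, cy = 6.5, cz = 4.25, h = 4.25, color = 'white'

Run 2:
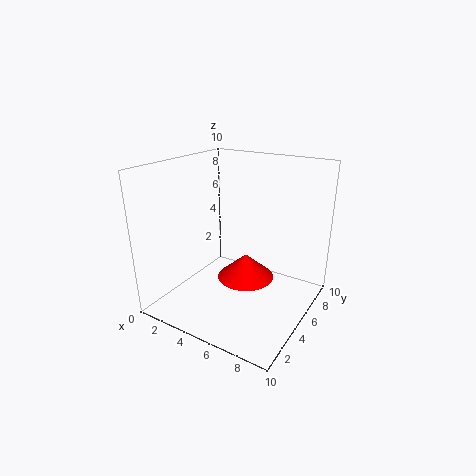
cx = 5.5, cy = 5.25, cz = 2, h = 1.75, color = 'red'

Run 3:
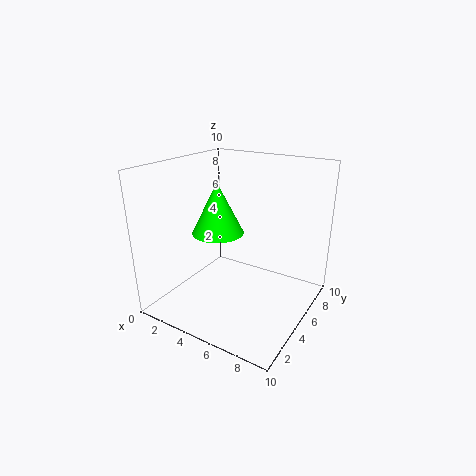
cx = 2.25, cy = 6.5, cz = 4.25, h = 4, color = 'lime'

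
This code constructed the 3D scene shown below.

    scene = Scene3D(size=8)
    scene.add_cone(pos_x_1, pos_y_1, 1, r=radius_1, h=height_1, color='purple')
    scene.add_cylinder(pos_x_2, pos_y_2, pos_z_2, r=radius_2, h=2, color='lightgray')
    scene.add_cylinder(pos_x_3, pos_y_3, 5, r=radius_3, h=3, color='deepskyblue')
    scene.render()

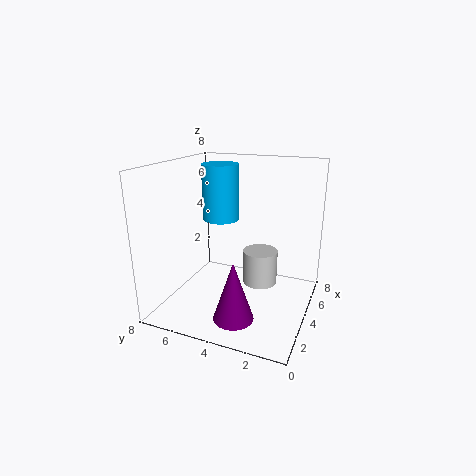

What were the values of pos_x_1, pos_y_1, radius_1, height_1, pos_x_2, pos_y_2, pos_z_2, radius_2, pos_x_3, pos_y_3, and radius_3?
pos_x_1 = 1, pos_y_1 = 3, radius_1 = 1, height_1 = 3, pos_x_2 = 5, pos_y_2 = 3, pos_z_2 = 1, radius_2 = 1, pos_x_3 = 4, pos_y_3 = 5, radius_3 = 1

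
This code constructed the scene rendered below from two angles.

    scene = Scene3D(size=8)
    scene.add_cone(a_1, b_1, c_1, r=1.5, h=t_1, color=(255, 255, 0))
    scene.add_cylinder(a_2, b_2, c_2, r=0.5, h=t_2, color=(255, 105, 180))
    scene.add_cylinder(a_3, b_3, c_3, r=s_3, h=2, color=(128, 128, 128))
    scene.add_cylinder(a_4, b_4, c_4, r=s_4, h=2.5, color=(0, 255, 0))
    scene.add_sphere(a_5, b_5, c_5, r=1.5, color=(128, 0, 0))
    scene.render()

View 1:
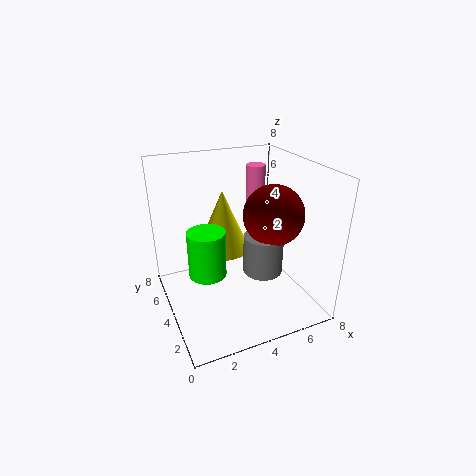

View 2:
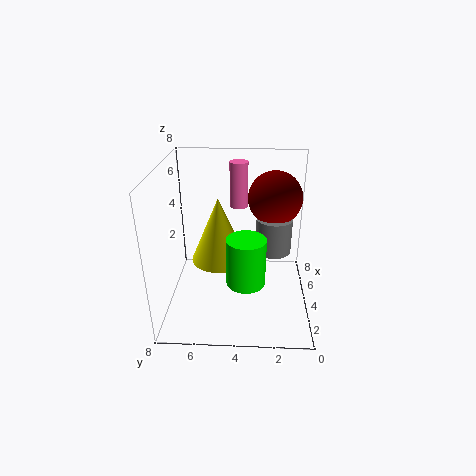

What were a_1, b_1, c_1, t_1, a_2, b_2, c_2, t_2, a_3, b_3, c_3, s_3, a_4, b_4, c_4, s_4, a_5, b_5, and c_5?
a_1 = 3.5; b_1 = 5; c_1 = 3; t_1 = 3.5; a_2 = 5; b_2 = 4; c_2 = 5.5; t_2 = 2.5; a_3 = 4.5; b_3 = 2; c_3 = 3; s_3 = 1; a_4 = 2; b_4 = 3.5; c_4 = 2.5; s_4 = 1; a_5 = 5; b_5 = 2; c_5 = 6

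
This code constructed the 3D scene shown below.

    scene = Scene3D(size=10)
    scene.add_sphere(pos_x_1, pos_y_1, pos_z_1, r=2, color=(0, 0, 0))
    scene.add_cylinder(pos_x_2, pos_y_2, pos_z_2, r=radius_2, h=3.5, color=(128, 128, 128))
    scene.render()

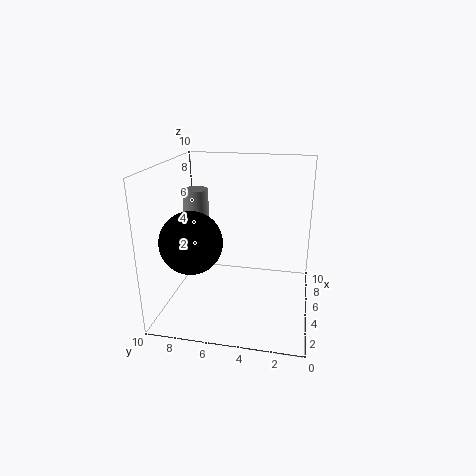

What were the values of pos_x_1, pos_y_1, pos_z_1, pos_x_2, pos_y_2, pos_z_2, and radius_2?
pos_x_1 = 2.5, pos_y_1 = 7.5, pos_z_1 = 5.5, pos_x_2 = 8, pos_y_2 = 9, pos_z_2 = 4, radius_2 = 1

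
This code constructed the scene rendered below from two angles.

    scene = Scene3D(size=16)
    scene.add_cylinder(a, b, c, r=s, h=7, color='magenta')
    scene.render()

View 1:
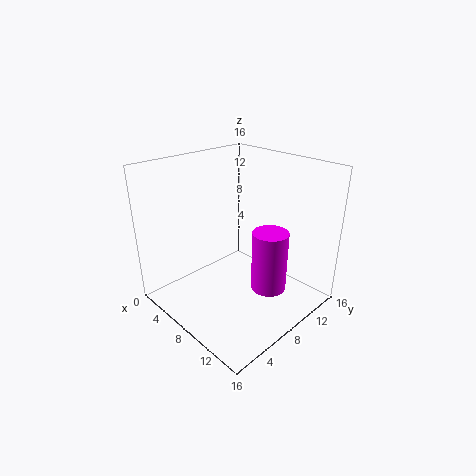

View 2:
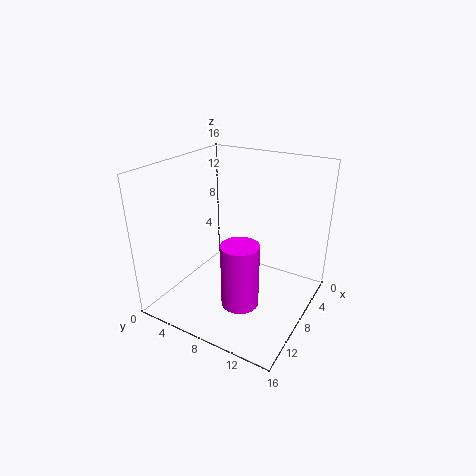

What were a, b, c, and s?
a = 11
b = 10
c = 2
s = 2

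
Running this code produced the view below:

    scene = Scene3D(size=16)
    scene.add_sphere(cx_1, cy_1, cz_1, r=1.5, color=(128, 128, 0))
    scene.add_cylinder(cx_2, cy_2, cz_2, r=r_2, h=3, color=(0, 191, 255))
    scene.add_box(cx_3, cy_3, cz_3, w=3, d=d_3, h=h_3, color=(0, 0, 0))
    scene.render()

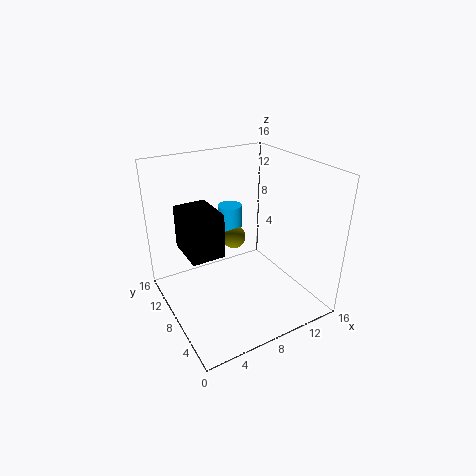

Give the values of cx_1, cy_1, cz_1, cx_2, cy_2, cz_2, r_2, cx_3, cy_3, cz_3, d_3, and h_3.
cx_1 = 10, cy_1 = 12.5, cz_1 = 5.5, cx_2 = 10, cy_2 = 13.5, cz_2 = 6.5, r_2 = 1.5, cx_3 = 0.5, cy_3 = 2.5, cz_3 = 10, d_3 = 4, h_3 = 4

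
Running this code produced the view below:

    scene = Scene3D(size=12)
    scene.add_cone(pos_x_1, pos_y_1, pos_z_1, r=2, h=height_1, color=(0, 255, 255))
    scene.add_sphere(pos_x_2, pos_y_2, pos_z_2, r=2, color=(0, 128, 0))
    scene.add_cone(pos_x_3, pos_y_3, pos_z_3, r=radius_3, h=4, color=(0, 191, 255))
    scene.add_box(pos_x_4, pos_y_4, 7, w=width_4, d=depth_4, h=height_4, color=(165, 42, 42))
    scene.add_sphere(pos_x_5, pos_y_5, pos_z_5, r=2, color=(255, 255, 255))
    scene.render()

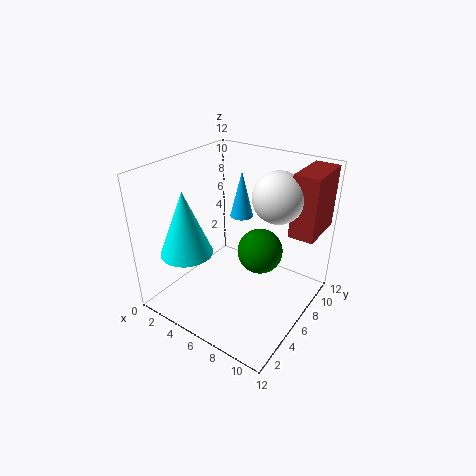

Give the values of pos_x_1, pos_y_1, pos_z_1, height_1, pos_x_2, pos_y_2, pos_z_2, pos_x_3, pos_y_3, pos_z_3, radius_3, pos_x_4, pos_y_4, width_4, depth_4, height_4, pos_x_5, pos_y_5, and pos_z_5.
pos_x_1 = 4, pos_y_1 = 2, pos_z_1 = 6, height_1 = 5, pos_x_2 = 7, pos_y_2 = 8, pos_z_2 = 4, pos_x_3 = 5, pos_y_3 = 8, pos_z_3 = 7, radius_3 = 1, pos_x_4 = 10, pos_y_4 = 7, width_4 = 2, depth_4 = 4, height_4 = 5, pos_x_5 = 9, pos_y_5 = 7, pos_z_5 = 10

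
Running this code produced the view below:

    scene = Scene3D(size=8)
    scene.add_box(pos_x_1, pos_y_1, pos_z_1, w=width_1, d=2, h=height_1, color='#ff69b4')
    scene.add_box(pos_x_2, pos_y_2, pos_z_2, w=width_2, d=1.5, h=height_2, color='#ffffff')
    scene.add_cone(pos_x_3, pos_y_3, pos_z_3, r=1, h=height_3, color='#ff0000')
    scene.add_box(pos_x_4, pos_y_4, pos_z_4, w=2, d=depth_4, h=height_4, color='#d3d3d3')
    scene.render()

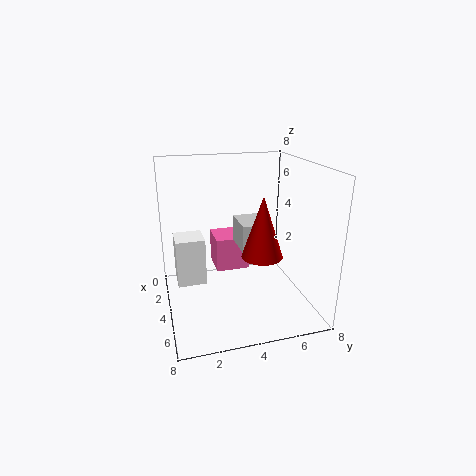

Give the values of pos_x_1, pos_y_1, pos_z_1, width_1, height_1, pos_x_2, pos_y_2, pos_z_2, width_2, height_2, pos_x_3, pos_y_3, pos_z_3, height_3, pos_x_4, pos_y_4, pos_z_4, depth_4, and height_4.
pos_x_1 = 1
pos_y_1 = 3
pos_z_1 = 1.5
width_1 = 2
height_1 = 2
pos_x_2 = 3.5
pos_y_2 = 0.5
pos_z_2 = 2
width_2 = 1.5
height_2 = 2.5
pos_x_3 = 6.5
pos_y_3 = 4.5
pos_z_3 = 4
height_3 = 3
pos_x_4 = 3
pos_y_4 = 4
pos_z_4 = 3.5
depth_4 = 1.5
height_4 = 1.5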